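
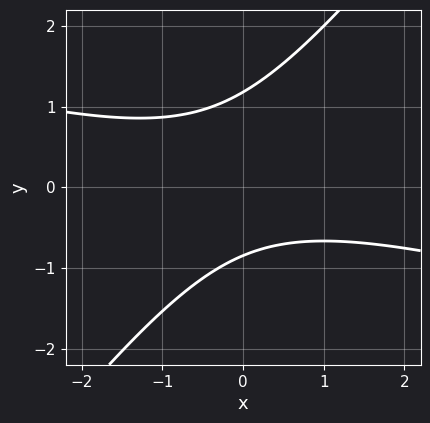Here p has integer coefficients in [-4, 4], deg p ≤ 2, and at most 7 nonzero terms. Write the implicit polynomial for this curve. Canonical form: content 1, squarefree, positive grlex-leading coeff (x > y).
1. Degree: a generic line meets the curve in up to 2 points, so deg p = 2.
2. From the visible intercepts: it misses every integer gridline on the x-axis.
3. The integer polynomial consistent with all of this is the stated p.

x^2 + 3*x*y - 3*y^2 + y + 3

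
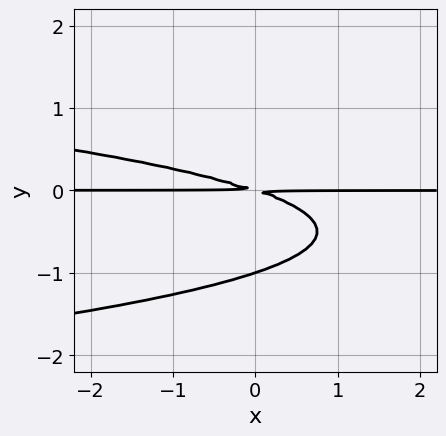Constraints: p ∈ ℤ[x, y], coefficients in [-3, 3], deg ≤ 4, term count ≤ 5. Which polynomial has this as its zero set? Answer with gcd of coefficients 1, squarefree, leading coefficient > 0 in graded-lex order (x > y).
The degree is 3 — no degree-2 curve has this shape.
Checking where it meets the axes: it crosses the y-axis at the gridline y = -1; every point of the x-axis in the box is on the curve.
These observations pin down the coefficients.

3*y^3 + x*y + 3*y^2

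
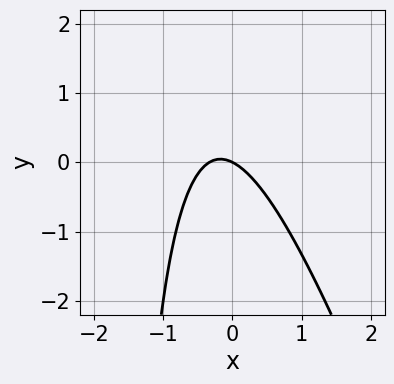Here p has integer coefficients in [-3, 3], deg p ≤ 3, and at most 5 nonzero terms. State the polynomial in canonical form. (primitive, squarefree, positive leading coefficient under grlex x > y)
(a) deg p = 2. The shape is more complex than any degree-1 curve.
(b) From the visible intercepts: it meets the y-axis at y = 0 (among the integer gridlines); one x-axis crossing is at x = 0.
(c) These observations pin down the coefficients.

3*x^2 + x*y + x + 2*y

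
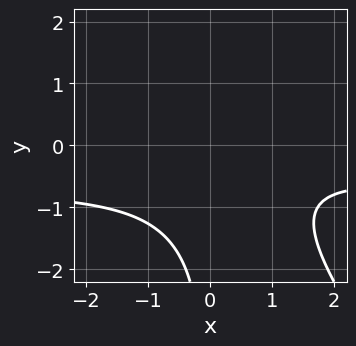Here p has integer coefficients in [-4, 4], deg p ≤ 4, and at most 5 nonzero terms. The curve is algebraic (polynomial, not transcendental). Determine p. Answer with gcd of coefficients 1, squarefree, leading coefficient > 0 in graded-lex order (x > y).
(a) The degree is 3 — no degree-2 curve has this shape.
(b) Against the integer gridlines: no y-intercept at any integer in the box; no x-intercept at any integer in the box.
(c) These observations pin down the coefficients.

3*x^2*y + 2*x*y^2 + 2*x^2 - 2*x + 3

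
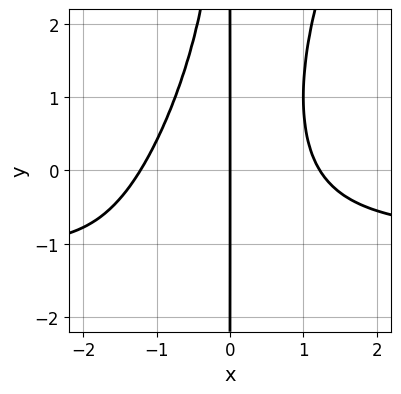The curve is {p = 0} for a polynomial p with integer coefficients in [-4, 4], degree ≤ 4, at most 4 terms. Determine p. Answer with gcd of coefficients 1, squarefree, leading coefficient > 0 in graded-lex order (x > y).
2*x^3*y - x^2*y^2 + 2*x^3 - 3*x

1. The degree is 4 — the shape is more complex than any degree-3 curve.
2. From the visible intercepts: every point of the y-axis in the box is on the curve; it meets the x-axis at x = 0 (among the integer gridlines).
3. Together with the visible shape, these determine p as stated.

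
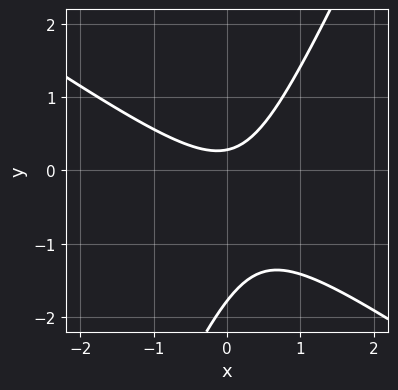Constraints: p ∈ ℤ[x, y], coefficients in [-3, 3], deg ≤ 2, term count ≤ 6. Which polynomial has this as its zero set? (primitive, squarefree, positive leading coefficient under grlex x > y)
deg p = 2. No degree-1 curve has this shape.
Observable constraints: no x-intercept at any integer in the box.
Assembling these constraints gives the stated polynomial.

3*x^2 + 3*x*y - 2*y^2 - 3*y + 1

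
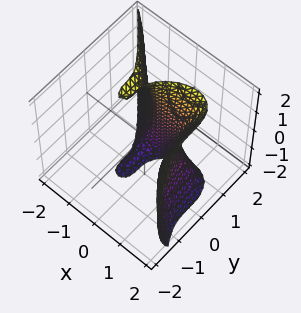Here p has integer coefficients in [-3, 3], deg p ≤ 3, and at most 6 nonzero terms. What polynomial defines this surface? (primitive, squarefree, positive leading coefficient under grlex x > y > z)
3*x^3 - x*z^2 + 3*y^3 - 2*x^2 - 1

First, deg p = 3.
Next, checking where it meets the axes: it misses every integer gridline on the z-axis; one x-axis crossing is at x = 1.
Finally, the integer polynomial consistent with all of this is the stated p.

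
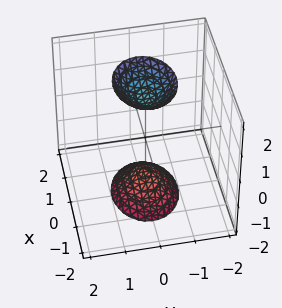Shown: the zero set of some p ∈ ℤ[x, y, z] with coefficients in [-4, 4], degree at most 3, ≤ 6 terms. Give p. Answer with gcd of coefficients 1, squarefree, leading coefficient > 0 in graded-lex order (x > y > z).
2*x^2 + 3*y^2 - z^2 + 2

First, there are 2 components.
Next, degree: two sheets facing apart; a quadric, so deg p = 2.
Then, symmetries: it's symmetric under z → −z, forcing even powers of z; the x ↦ −x reflection is a symmetry, so x appears only in even powers; it's symmetric under y → −y, forcing even powers of y.
Then, from the axis intercepts and sections: the surface avoids every integer x-axis point in the box; no y-intercept at any integer in the box.
Finally, together with the visible shape, these determine p as stated.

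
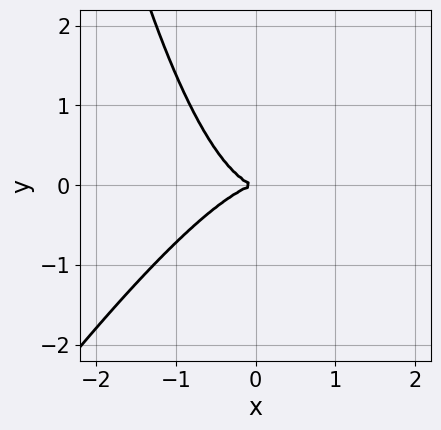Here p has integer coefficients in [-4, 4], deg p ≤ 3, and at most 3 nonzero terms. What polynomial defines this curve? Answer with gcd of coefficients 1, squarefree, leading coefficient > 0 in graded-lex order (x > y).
1. deg p = 3.
2. Checking where it meets the axes: it meets the y-axis at y = 0 (among the integer gridlines); it crosses the x-axis at the gridline x = 0.
3. Fitting integer coefficients to these (and the overall shape) gives p.

3*x^3 - 2*x^2*y + 3*y^2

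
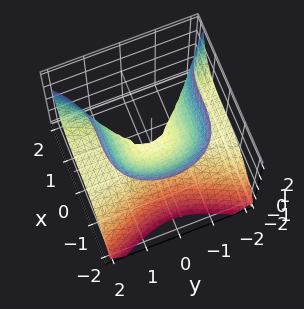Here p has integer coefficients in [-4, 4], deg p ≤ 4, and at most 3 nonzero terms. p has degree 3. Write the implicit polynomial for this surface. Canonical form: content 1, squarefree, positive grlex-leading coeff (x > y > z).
x^3 - y^2*z + z^2

(a) Degree: a generic line meets the surface in up to 3 points, so deg p = 3.
(b) Checking where it meets the axes: the visible y-axis segment lies entirely on the surface; one z-axis crossing is at z = 0; it meets the x-axis at x = 0 (among the integer gridlines).
(c) Solving for integer coefficients yields p as stated.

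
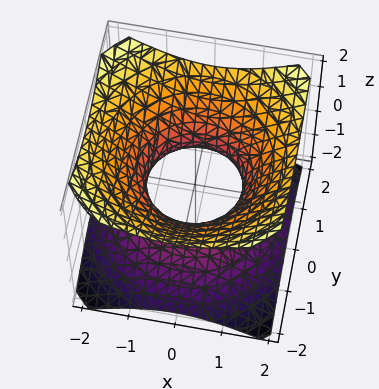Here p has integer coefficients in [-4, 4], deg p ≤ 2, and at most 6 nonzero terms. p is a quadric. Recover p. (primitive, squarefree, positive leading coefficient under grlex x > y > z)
2*x^2 + 2*y^2 - 3*z^2 - 2

First, degree: one connected sheet with a waist; a quadric, so deg p = 2.
Next, symmetry: the z-axis is an axis of rotation, so x and y enter only as x² + y²; mirror symmetry z ↦ −z ⇒ only even powers of z.
Then, from the axis intercepts and sections: among the integer gridlines, it crosses the x-axis at x ∈ {-1, 1}; a circular section at z = 0 has radius exactly 1.
Finally, matching integer coefficients to the picture gives p. Check: (0, 1, 0) on the y-axis lies on the surface, and p(0, 1, 0) = 0. ✓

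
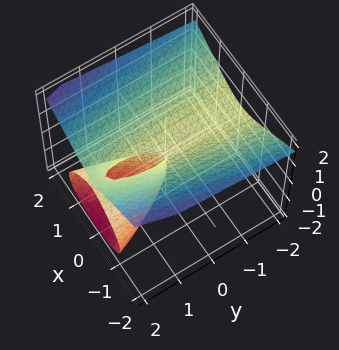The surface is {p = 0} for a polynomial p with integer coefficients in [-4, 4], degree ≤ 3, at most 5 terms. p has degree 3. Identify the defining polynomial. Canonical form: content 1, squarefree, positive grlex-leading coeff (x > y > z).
Degree: a generic line meets the surface in up to 3 points, so deg p = 3.
From the visible intercepts: it crosses the z-axis at the gridline z = 0; it meets the y-axis at y = 0 (among the integer gridlines).
Fitting integer coefficients to these (and the overall shape) gives p.

2*z^3 - 3*x^2 - 2*y*z + y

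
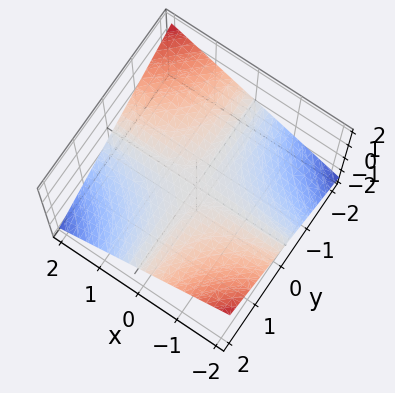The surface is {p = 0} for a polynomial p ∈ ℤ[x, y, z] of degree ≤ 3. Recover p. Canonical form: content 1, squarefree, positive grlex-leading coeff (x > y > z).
x*y + 3*z

First, degree: a hyperbolic paraboloid; a quadric, so deg p = 2.
Then, reading off the gridlines: it crosses the z-axis at the gridline z = 0; the visible y-axis segment lies entirely on the surface; every point of the x-axis in the box is on the surface.
Finally, solving for integer coefficients yields p as stated.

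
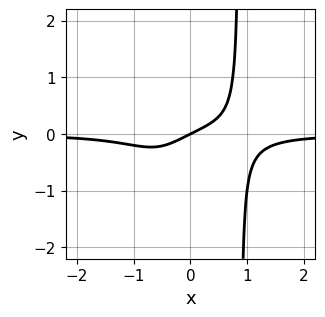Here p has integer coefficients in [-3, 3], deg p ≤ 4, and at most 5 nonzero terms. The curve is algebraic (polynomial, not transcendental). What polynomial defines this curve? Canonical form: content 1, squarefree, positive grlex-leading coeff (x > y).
3*x^3*y + x - 2*y

1. Degree: a generic line meets the curve in up to 4 points, so deg p = 4.
2. From the visible intercepts: one x-axis crossing is at x = 0; one y-axis crossing is at y = 0.
3. These observations pin down the coefficients.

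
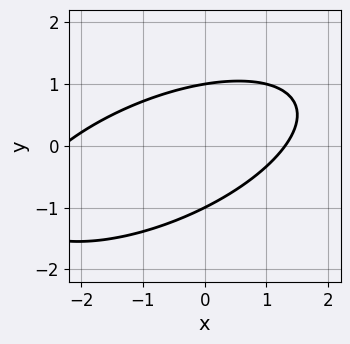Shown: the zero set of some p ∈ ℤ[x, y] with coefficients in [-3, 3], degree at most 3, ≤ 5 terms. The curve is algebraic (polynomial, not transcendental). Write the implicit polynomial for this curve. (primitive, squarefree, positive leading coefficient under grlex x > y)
(a) deg p = 2. No degree-1 curve has this shape.
(b) From the visible intercepts: the y-axis gridline crossings are at y ∈ {-1, 1}.
(c) Assembling these constraints gives the stated polynomial.

x^2 - 2*x*y + 3*y^2 + x - 3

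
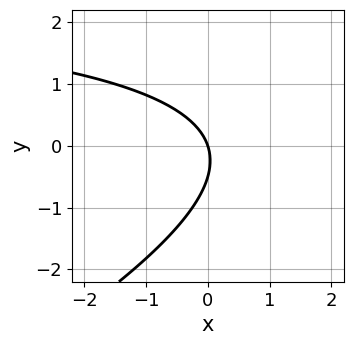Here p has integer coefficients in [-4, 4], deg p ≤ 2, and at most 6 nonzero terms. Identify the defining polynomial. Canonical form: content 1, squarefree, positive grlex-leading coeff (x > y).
x*y - 2*y^2 - 3*x - y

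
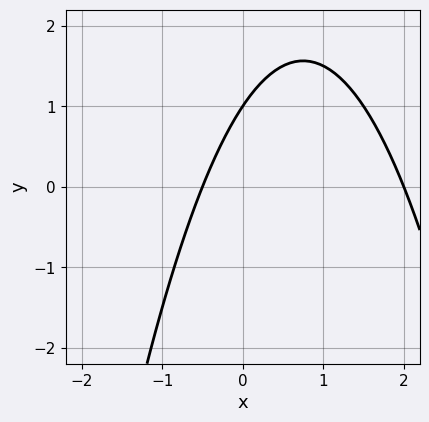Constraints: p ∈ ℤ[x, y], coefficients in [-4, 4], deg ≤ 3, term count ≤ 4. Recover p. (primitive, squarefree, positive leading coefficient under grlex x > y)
2*x^2 - 3*x + 2*y - 2

First, the degree is 2 — a generic line meets the curve in up to 2 points.
Next, from the axis intercepts and sections: one y-axis crossing is at y = 1; one x-axis crossing is at x = 2.
Finally, the integer polynomial consistent with all of this is the stated p.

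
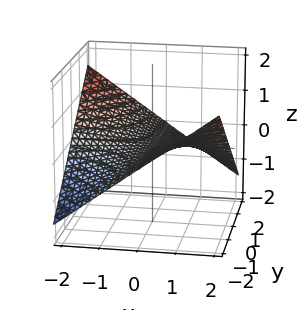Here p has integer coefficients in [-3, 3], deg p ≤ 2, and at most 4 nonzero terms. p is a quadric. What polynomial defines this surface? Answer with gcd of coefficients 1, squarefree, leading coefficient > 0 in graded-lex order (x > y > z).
First, the degree is 2 — a hyperbolic paraboloid; a quadric.
Next, observable constraints: the visible x-axis segment lies entirely on the surface; one z-axis crossing is at z = 0; the visible y-axis segment lies entirely on the surface.
Finally, solving for integer coefficients yields p as stated.

x*y + 3*z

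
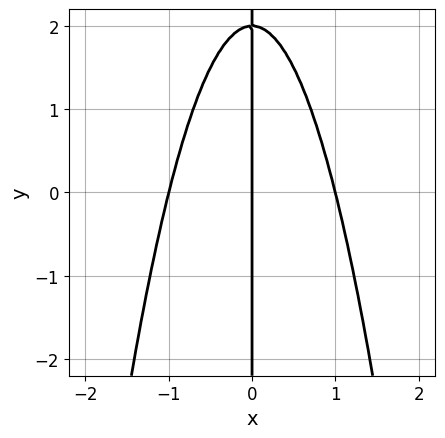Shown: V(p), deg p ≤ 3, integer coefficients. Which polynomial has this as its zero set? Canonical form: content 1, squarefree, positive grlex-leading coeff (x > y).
2*x^3 + x*y - 2*x

First, deg p = 3.
Next, checking where it meets the axes: the visible y-axis segment lies entirely on the curve; among the integer gridlines, it crosses the x-axis at x ∈ {-1, 0, 1}.
Finally, fitting integer coefficients to these (and the overall shape) gives p.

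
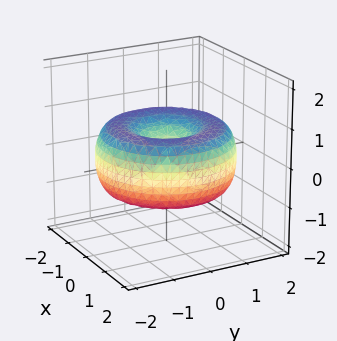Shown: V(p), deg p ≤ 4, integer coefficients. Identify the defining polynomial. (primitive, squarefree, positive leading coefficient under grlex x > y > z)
x^4 + 2*x^2*y^2 + y^4 - 3*x^2 - 3*y^2 + 3*z^2

1. Degree: the shape is more complex than any degree-3 surface, so deg p = 4.
2. Symmetry: every cross-section ⟂ z is a circle, so x, y appear only via x² + y².
3. Checking where it meets the axes: a circular section at z = 0 has radius between 1 and 2; one z-axis crossing is at z = 0; it meets the y-axis at y = 0 (among the integer gridlines).
4. Together with the visible shape, these determine p as stated.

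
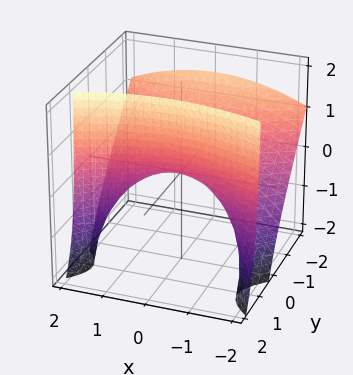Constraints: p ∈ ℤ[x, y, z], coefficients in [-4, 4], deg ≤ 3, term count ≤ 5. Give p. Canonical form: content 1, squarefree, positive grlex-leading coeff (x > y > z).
x^2 - 3*y^2 - 3*y*z + 3*z

First, degree: the shape is more complex than any degree-1 surface, so deg p = 2.
Then, from the visible intercepts: one y-axis crossing is at y = 0; it crosses the x-axis at the gridline x = 0; it crosses the z-axis at the gridline z = 0.
Finally, putting this together gives p.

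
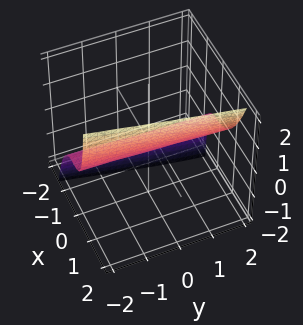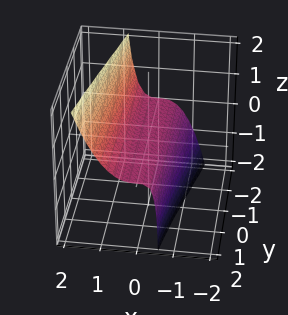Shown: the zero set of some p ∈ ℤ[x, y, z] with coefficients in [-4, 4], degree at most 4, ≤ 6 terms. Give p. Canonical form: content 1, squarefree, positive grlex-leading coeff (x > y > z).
3*x^3 - x*y*z - x*z - 2*z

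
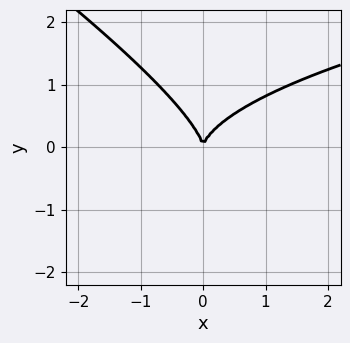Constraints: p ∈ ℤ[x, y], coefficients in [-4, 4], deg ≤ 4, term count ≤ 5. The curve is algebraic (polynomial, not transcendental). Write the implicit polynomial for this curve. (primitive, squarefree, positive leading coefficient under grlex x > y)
2*x*y^2 + 3*y^3 - 3*x^2

1. Degree: a generic line meets the curve in up to 3 points, so deg p = 3.
2. From the visible intercepts: it meets the x-axis at x = 0 (among the integer gridlines); it meets the y-axis at y = 0 (among the integer gridlines).
3. Assembling these constraints gives the stated polynomial.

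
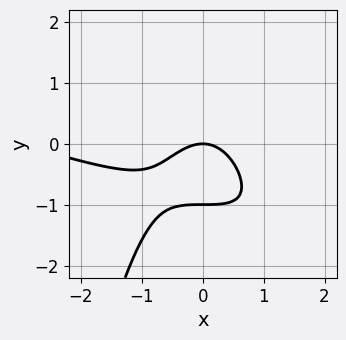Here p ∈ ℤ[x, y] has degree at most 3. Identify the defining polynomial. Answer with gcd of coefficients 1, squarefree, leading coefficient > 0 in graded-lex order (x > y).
First, the degree is 3 — a generic line meets the curve in up to 3 points.
Next, reading off the gridlines: among the integer gridlines, it crosses the y-axis at y ∈ {-1, 0}; it meets the x-axis at x = 0 (among the integer gridlines).
Finally, together with the visible shape, these determine p as stated.

x^3 + 3*x^2*y + 3*x^2 + 3*y^2 + 3*y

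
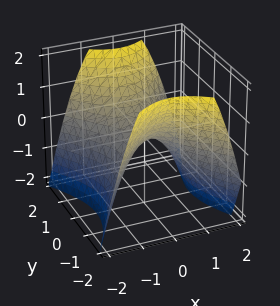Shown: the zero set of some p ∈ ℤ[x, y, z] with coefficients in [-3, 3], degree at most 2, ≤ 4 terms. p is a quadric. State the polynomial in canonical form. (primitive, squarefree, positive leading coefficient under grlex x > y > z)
3*x^2 - 2*y^2 + 3*z

First, the degree is 2 — a saddle surface; a quadric.
Then, symmetries: it's symmetric under x → −x, forcing even powers of x; the y ↦ −y reflection is a symmetry, so y appears only in even powers.
Next, from the visible intercepts: it meets the y-axis at y = 0 (among the integer gridlines); it meets the z-axis at z = 0 (among the integer gridlines).
Finally, matching integer coefficients to the picture gives p.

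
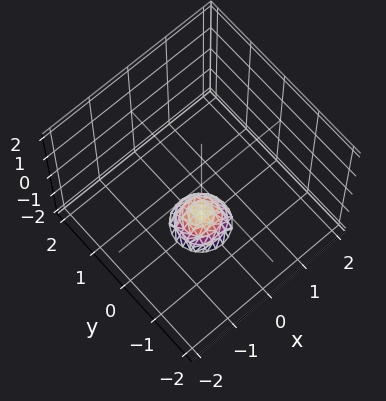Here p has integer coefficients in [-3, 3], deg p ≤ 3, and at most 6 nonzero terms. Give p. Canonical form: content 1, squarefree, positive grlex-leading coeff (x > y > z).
3*x^2 + 3*y^2 + 2*z + 3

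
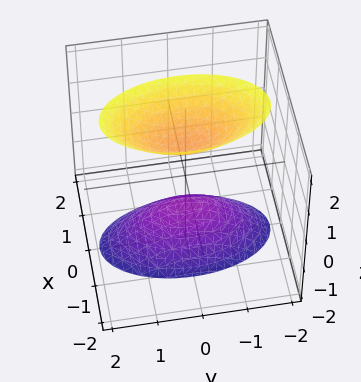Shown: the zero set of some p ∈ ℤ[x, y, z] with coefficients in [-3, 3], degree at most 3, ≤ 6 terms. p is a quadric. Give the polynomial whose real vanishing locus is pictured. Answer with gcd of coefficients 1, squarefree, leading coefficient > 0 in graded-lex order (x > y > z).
3*x^2 + y^2 - z^2 + 1

(a) The picture has 2 separate pieces. Treating them together as one polynomial.
(b) The degree is 2 — two sheets facing apart; a quadric.
(c) Symmetries: the x ↦ −x reflection is a symmetry, so x appears only in even powers; it's symmetric under y → −y, forcing even powers of y; the z ↦ −z reflection is a symmetry, so z appears only in even powers.
(d) Checking where it meets the axes: among the integer gridlines, it crosses the z-axis at z ∈ {-1, 1}; the surface avoids every integer y-axis point in the box; the surface avoids every integer x-axis point in the box.
(e) Putting this together gives p.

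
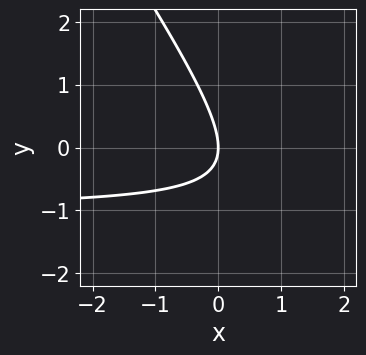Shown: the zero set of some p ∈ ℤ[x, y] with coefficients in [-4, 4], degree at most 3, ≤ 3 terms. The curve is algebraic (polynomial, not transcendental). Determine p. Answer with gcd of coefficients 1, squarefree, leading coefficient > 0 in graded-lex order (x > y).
3*x*y + 2*y^2 + 3*x

1. Degree: the shape is more complex than any degree-1 curve, so deg p = 2.
2. Against the integer gridlines: it crosses the x-axis at the gridline x = 0; one y-axis crossing is at y = 0.
3. Together with the visible shape, these determine p as stated.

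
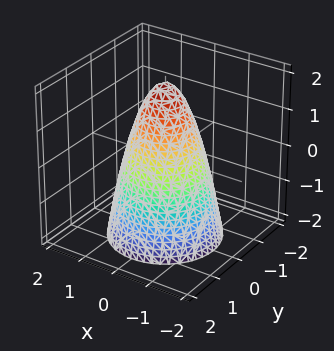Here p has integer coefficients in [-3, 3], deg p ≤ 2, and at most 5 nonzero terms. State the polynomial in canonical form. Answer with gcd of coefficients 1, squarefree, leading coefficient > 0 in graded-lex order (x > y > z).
(a) deg p = 2. A generic line meets the surface in up to 2 points.
(b) Symmetries: rotational symmetry about the z-axis ⇒ p depends on x, y only through x² + y².
(c) Observable constraints: one z-axis crossing is at z = 2; the y-axis gridline crossings are at y ∈ {-1, 1}; a circular section at z = 1 has radius between 0 and 1; among the integer gridlines, it crosses the x-axis at x ∈ {-1, 1}.
(d) The integer polynomial consistent with all of this is the stated p.

2*x^2 + 2*y^2 + z - 2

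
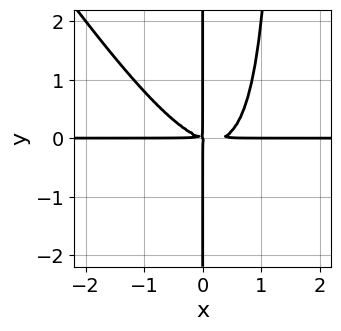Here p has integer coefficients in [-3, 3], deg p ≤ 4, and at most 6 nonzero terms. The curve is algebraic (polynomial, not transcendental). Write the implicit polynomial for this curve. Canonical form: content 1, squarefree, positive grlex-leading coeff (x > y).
(a) Degree: a generic line meets the curve in up to 4 points, so deg p = 4.
(b) Observable constraints: every point of the x-axis in the box is on the curve; every point of the y-axis in the box is on the curve.
(c) Putting this together gives p.

3*x^3*y + 2*x^2*y^2 - x^2*y - 3*x*y^2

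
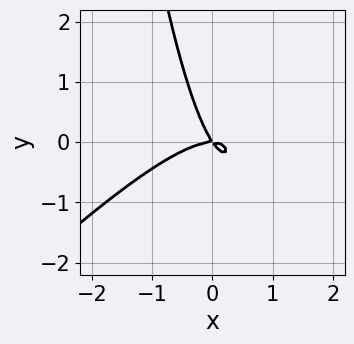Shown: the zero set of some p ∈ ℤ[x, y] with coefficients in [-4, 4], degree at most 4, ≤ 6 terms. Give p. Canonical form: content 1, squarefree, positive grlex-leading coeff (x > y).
3*x^3 - 3*x^2*y + 3*x*y + 2*y^2

(a) Degree: no degree-2 curve has this shape, so deg p = 3.
(b) Observable constraints: one x-axis crossing is at x = 0; one y-axis crossing is at y = 0.
(c) Together with the visible shape, these determine p as stated.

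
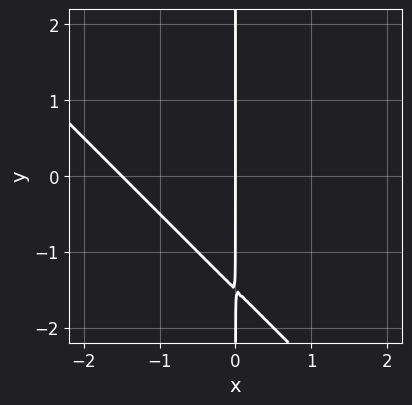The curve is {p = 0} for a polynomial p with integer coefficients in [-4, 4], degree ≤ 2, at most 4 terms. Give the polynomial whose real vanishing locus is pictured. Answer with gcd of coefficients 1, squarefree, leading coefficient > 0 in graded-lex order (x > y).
2*x^2 + 2*x*y + 3*x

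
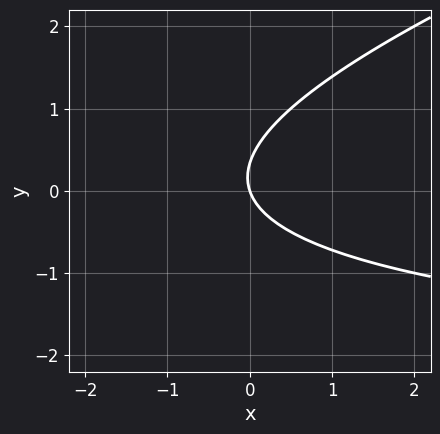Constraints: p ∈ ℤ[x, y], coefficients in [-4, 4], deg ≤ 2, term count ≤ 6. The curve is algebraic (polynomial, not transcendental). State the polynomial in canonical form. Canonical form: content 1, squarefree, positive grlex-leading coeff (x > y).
x*y - 3*y^2 + 3*x + y

Degree: a generic line meets the curve in up to 2 points, so deg p = 2.
Against the integer gridlines: one x-axis crossing is at x = 0; it crosses the y-axis at the gridline y = 0.
These observations pin down the coefficients.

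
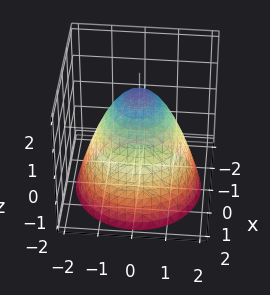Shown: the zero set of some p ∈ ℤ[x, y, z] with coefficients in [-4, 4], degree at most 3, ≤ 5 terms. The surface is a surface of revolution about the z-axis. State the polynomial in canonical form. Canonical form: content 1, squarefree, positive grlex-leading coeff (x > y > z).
(a) Degree: the shape is more complex than any degree-1 surface, so deg p = 2.
(b) By symmetry, every cross-section ⟂ z is a circle, so x, y appear only via x² + y².
(c) Reading off the gridlines: a circular section at z = 0 has radius between 1 and 2.
(d) Together with the visible shape, these determine p as stated.

2*x^2 + 2*y^2 + 2*z - 3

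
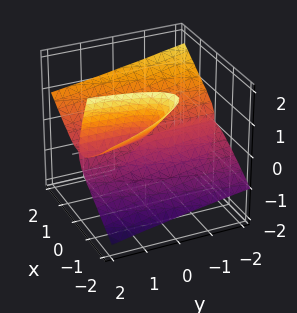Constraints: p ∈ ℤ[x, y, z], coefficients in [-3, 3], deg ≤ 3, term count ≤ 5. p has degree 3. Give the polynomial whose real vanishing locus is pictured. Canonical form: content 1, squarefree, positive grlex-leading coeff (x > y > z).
1. There are 2 components.
2. The degree is 3 — no degree-2 surface has this shape.
3. Observable constraints: every point of the y-axis in the box is on the surface; one z-axis crossing is at z = 0.
4. Fitting integer coefficients to these (and the overall shape) gives p.

x^3 - x*y*z - 2*x*z^2 - z^3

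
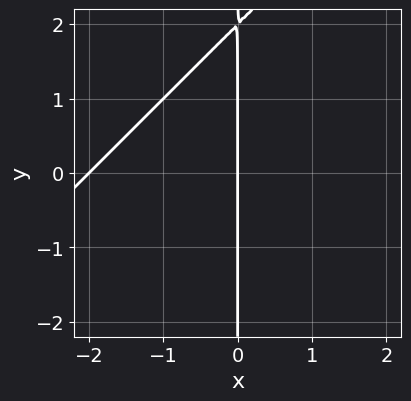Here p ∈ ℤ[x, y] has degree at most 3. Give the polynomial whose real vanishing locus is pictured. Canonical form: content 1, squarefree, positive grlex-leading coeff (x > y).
x^2 - x*y + 2*x

First, deg p = 2.
Next, from the axis intercepts and sections: every point of the y-axis in the box is on the curve; the x-axis gridline crossings are at x ∈ {-2, 0}.
Finally, together with the visible shape, these determine p as stated.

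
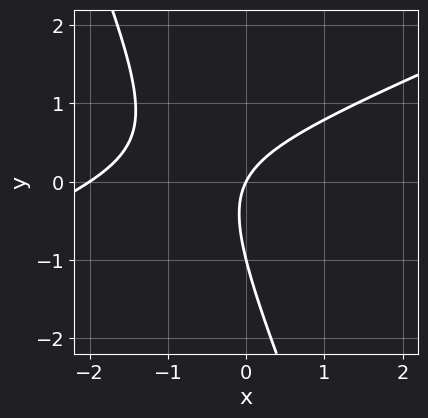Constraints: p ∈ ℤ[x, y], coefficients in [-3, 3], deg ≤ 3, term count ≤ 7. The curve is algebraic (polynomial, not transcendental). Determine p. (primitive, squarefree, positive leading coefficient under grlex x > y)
1. The degree is 2 — no degree-1 curve has this shape.
2. Checking where it meets the axes: the x-axis gridline crossings are at x ∈ {-2, 0}; among the integer gridlines, it crosses the y-axis at y ∈ {-1, 0}.
3. Fitting integer coefficients to these (and the overall shape) gives p.

x^2 - 2*x*y - y^2 + 2*x - y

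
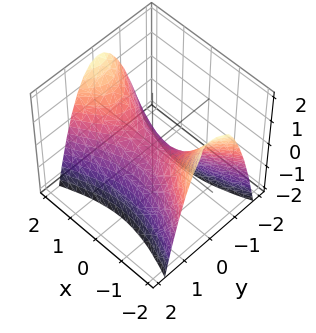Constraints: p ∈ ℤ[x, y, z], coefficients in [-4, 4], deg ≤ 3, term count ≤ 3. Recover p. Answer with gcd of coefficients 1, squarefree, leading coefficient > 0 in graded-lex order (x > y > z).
1. The degree is 2 — a hyperbolic paraboloid; a quadric.
2. Symmetries: the x ↦ −x reflection is a symmetry, so x appears only in even powers; the y ↦ −y reflection is a symmetry, so y appears only in even powers.
3. Checking where it meets the axes: it meets the x-axis at x = 0 (among the integer gridlines); it crosses the y-axis at the gridline y = 0; it crosses the z-axis at the gridline z = 0.
4. The integer polynomial consistent with all of this is the stated p.

x^2 - 3*y^2 - 2*z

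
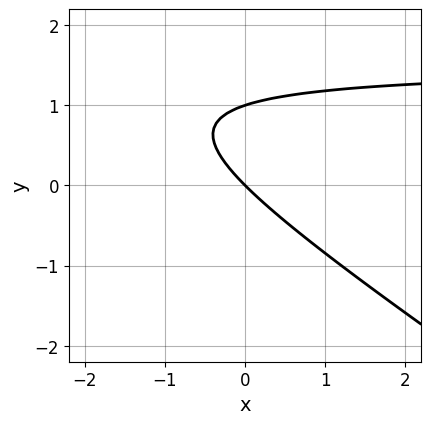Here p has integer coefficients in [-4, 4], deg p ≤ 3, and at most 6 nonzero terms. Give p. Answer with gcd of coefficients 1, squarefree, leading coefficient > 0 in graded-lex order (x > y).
2*x*y + 3*y^2 - 3*x - 3*y

deg p = 2. No degree-1 curve has this shape.
From the visible intercepts: one x-axis crossing is at x = 0; the y-axis gridline crossings are at y ∈ {0, 1}.
Together with the visible shape, these determine p as stated.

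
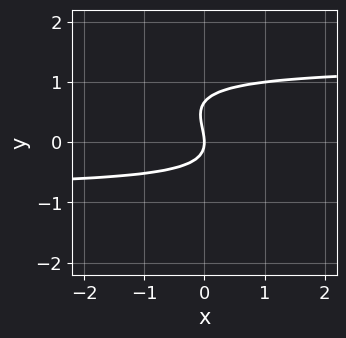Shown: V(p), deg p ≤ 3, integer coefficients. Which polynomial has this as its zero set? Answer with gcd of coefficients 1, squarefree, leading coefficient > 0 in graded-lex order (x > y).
2*x*y^2 + 3*y^3 - x*y - 2*y^2 - 2*x

1. Degree: a generic line meets the curve in up to 3 points, so deg p = 3.
2. Checking where it meets the axes: one y-axis crossing is at y = 0; it crosses the x-axis at the gridline x = 0.
3. Assembling these constraints gives the stated polynomial.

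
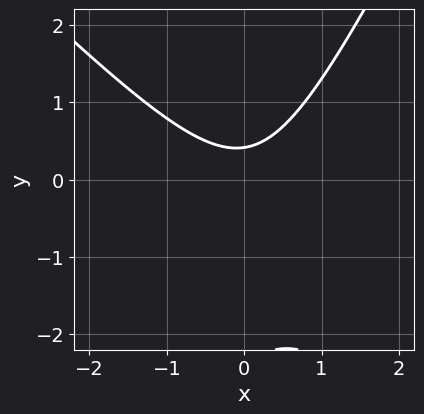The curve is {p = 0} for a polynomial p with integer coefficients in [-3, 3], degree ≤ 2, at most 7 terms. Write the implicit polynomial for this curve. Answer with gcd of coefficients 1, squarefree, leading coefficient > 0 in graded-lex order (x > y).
2*x^2 + x*y - y^2 - 2*y + 1

1. The degree is 2 — a generic line meets the curve in up to 2 points.
2. Against the integer gridlines: the curve avoids every integer x-axis point in the box.
3. Matching integer coefficients to the picture gives p.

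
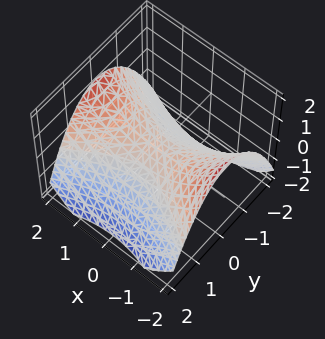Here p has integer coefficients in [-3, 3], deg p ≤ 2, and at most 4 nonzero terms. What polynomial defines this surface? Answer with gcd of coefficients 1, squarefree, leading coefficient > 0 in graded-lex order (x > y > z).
1. The degree is 2 — a hyperbolic paraboloid; a quadric.
2. Symmetries: the y ↦ −y reflection is a symmetry, so y appears only in even powers; it's symmetric under x → −x, forcing even powers of x.
3. From the visible intercepts: one x-axis crossing is at x = 0; it meets the z-axis at z = 0 (among the integer gridlines).
4. Assembling these constraints gives the stated polynomial.

x^2 - 2*y^2 - 3*z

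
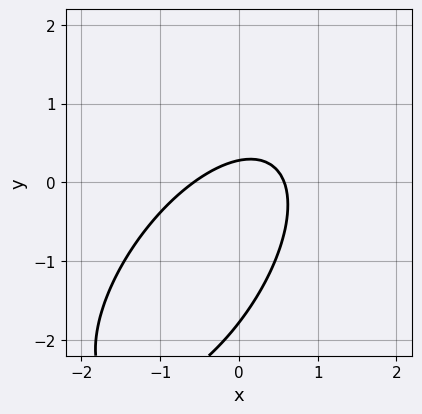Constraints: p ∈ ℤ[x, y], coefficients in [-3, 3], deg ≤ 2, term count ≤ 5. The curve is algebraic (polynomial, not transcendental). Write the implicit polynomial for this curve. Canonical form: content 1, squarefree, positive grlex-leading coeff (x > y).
3*x^2 - 3*x*y + 2*y^2 + 3*y - 1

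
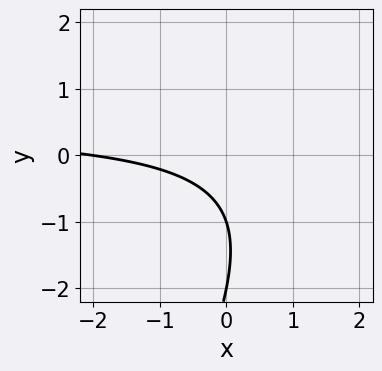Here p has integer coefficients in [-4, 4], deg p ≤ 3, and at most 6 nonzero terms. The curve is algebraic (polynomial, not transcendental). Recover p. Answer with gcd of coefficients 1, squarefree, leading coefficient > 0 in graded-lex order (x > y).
(a) The degree is 2 — a generic line meets the curve in up to 2 points.
(b) Against the integer gridlines: among the integer gridlines, it crosses the y-axis at y ∈ {-2, -1}; one x-axis crossing is at x = -2.
(c) Assembling these constraints gives the stated polynomial.

2*x*y - y^2 - x - 3*y - 2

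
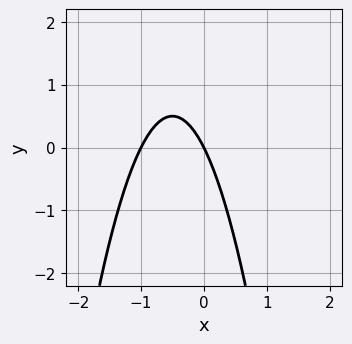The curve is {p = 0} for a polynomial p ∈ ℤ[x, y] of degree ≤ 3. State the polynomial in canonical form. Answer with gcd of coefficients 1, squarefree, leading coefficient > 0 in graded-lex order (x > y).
2*x^2 + 2*x + y

1. The degree is 2 — no degree-1 curve has this shape.
2. From the visible intercepts: one y-axis crossing is at y = 0; the x-axis gridline crossings are at x ∈ {-1, 0}.
3. Solving for integer coefficients yields p as stated.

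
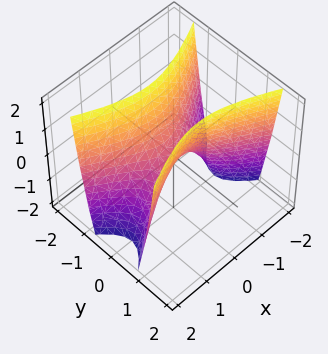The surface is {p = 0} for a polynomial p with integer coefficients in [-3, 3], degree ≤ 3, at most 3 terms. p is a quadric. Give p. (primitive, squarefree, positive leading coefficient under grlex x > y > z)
First, degree: a hyperbolic paraboloid; a quadric, so deg p = 2.
Then, symmetries: mirror symmetry x ↦ −x ⇒ only even powers of x; the y ↦ −y reflection is a symmetry, so y appears only in even powers.
Next, reading off the gridlines: one x-axis crossing is at x = 0; it meets the y-axis at y = 0 (among the integer gridlines).
Finally, assembling these constraints gives the stated polynomial.

x^2 - 3*y^2 + z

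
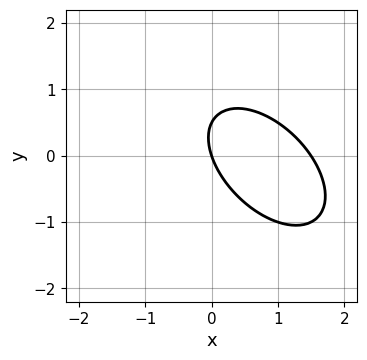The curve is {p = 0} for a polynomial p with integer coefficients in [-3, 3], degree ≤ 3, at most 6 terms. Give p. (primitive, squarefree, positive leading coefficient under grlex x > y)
2*x^2 + 2*x*y + 2*y^2 - 3*x - y

1. Degree: a generic line meets the curve in up to 2 points, so deg p = 2.
2. From the axis intercepts and sections: it crosses the y-axis at the gridline y = 0; one x-axis crossing is at x = 0.
3. These observations pin down the coefficients.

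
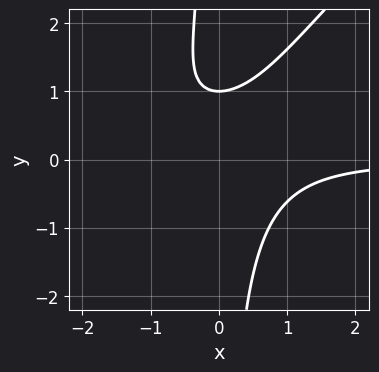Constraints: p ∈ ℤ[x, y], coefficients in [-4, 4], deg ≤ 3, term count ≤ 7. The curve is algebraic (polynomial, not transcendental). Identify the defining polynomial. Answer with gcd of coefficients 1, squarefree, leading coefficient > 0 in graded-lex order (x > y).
x^2*y - x*y^2 + x*y - y + 1

Degree: the shape is more complex than any degree-2 curve, so deg p = 3.
From the axis intercepts and sections: it misses every integer gridline on the x-axis; it crosses the y-axis at the gridline y = 1.
The integer polynomial consistent with all of this is the stated p.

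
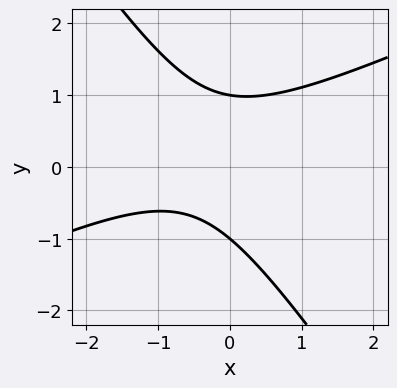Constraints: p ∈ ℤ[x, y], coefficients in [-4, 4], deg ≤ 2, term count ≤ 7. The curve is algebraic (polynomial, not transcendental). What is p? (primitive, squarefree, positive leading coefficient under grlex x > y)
(a) The degree is 2 — the shape is more complex than any degree-1 curve.
(b) Checking where it meets the axes: no x-intercept at any integer in the box; the y-axis gridline crossings are at y ∈ {-1, 1}.
(c) These observations pin down the coefficients.

2*x^2 - 3*x*y - 3*y^2 + 2*x + 3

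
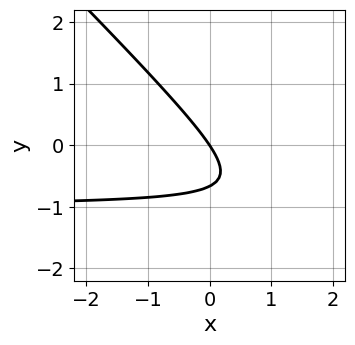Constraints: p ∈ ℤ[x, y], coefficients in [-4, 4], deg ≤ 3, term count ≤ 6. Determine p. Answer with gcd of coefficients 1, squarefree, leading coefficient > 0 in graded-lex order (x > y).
3*x*y + 3*y^2 + 3*x + 2*y

deg p = 2.
Reading off the gridlines: it crosses the y-axis at the gridline y = 0; one x-axis crossing is at x = 0.
Together with the visible shape, these determine p as stated.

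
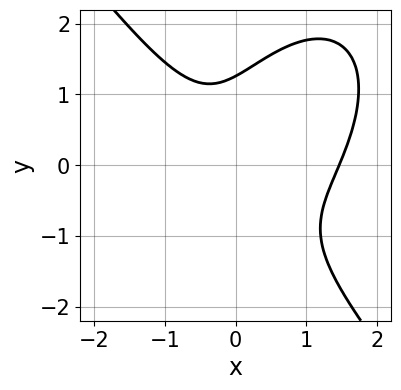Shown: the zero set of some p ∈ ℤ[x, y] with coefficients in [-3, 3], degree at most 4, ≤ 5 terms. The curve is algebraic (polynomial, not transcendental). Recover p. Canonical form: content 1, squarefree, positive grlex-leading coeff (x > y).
2*x^3 + y^3 - 2*x^2 - 2*x*y - 2

Degree: a generic line meets the curve in up to 3 points, so deg p = 3.
Solving for integer coefficients yields p as stated.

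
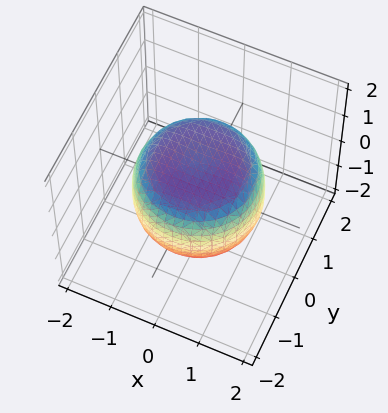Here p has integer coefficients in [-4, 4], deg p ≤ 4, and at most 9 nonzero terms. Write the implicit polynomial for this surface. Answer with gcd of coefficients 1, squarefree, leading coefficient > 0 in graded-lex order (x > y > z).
2*x^4 + 4*x^2*y^2 + 2*y^4 - 2*x^2 - 2*y^2 + 3*z^2 - 3

(a) Degree: a generic line meets the surface in up to 4 points, so deg p = 4.
(b) By symmetry, the z-axis is an axis of rotation, so x and y enter only as x² + y².
(c) From the axis intercepts and sections: a circular section at z = 1 has radius exactly 1; among the integer gridlines, it crosses the z-axis at z ∈ {-1, 1}.
(d) These observations pin down the coefficients.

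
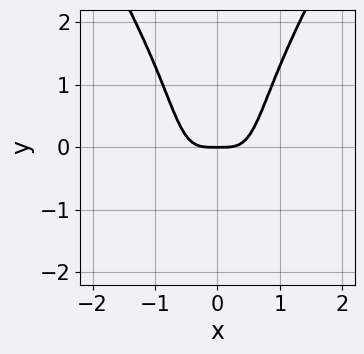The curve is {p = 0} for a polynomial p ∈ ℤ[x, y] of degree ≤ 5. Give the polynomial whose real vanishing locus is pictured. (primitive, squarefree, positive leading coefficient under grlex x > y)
1. deg p = 4. No degree-3 curve has this shape.
2. Symmetries: it's symmetric under x → −x, forcing even powers of x.
3. Reading off the gridlines: it crosses the x-axis at the gridline x = 0; it meets the y-axis at y = 0 (among the integer gridlines).
4. The integer polynomial consistent with all of this is the stated p.

3*x^4 - x^2*y^2 - y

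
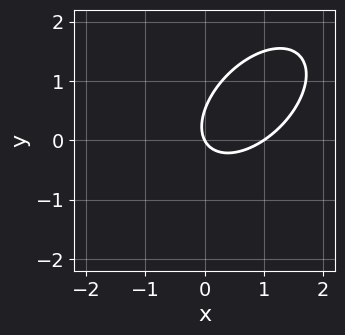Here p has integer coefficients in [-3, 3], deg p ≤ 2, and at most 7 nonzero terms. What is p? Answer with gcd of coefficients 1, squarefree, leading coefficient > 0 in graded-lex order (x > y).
2*x^2 - 2*x*y + 2*y^2 - 2*x - y

First, deg p = 2. No degree-1 curve has this shape.
Then, reading off the gridlines: the x-axis gridline crossings are at x ∈ {0, 1}; it crosses the y-axis at the gridline y = 0.
Finally, fitting integer coefficients to these (and the overall shape) gives p.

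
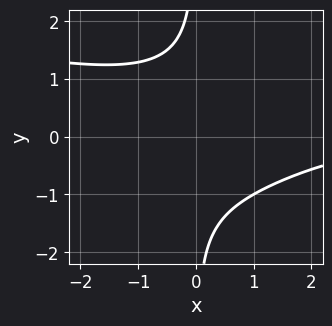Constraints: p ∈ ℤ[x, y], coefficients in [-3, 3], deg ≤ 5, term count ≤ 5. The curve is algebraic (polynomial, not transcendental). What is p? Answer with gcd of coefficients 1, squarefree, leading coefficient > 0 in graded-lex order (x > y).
First, deg p = 4. The shape is more complex than any degree-3 curve.
Next, from the axis intercepts and sections: it misses every integer gridline on the x-axis; the curve avoids every integer y-axis point in the box.
Finally, solving for integer coefficients yields p as stated.

2*x*y^3 + x^2*y + 3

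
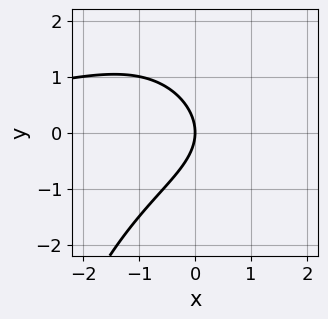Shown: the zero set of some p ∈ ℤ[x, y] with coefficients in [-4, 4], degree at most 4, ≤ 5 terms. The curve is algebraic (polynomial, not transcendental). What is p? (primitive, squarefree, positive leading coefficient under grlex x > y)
The degree is 3 — the shape is more complex than any degree-2 curve.
Reading off the gridlines: one y-axis crossing is at y = 0; it crosses the x-axis at the gridline x = 0.
Putting this together gives p.

x^2*y + 2*y^2 + 3*x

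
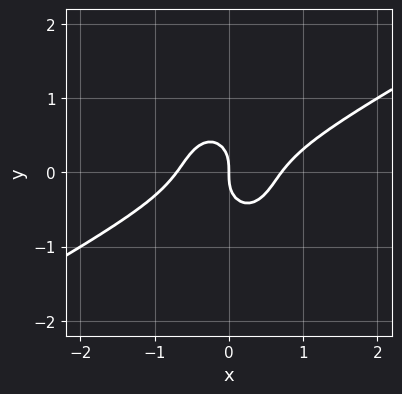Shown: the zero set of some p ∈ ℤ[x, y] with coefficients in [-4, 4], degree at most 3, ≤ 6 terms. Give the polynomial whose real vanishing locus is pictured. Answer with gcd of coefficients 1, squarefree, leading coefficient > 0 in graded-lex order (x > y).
(a) The degree is 3 — no degree-2 curve has this shape.
(b) From the visible intercepts: it crosses the x-axis at the gridline x = 0; it meets the y-axis at y = 0 (among the integer gridlines).
(c) The integer polynomial consistent with all of this is the stated p.

2*x^3 - 3*x^2*y - 2*y^3 - x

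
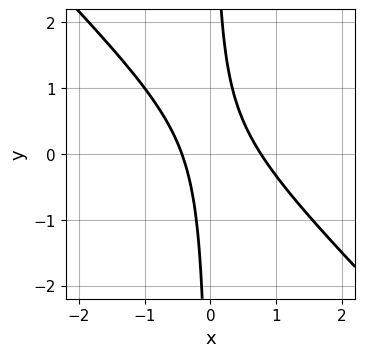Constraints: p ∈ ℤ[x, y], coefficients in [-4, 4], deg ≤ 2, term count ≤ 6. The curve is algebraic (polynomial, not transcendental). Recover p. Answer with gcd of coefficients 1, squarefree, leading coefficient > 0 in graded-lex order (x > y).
The degree is 2 — the shape is more complex than any degree-1 curve.
Checking where it meets the axes: the curve avoids every integer y-axis point in the box.
Assembling these constraints gives the stated polynomial.

3*x^2 + 3*x*y - x - 1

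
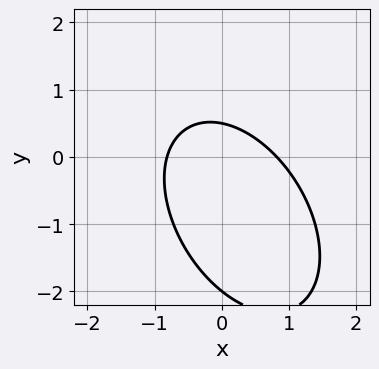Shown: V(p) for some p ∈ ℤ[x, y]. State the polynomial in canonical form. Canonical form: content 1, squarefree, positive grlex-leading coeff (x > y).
Degree: the shape is more complex than any degree-1 curve, so deg p = 2.
Checking where it meets the axes: it meets the y-axis at y = -2 (among the integer gridlines).
Assembling these constraints gives the stated polynomial.

3*x^2 + 2*x*y + 2*y^2 + 3*y - 2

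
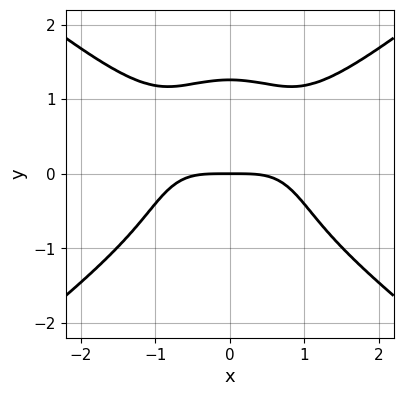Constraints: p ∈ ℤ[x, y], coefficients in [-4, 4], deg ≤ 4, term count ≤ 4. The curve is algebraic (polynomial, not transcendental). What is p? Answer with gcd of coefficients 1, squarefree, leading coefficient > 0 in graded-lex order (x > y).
deg p = 4. The shape is more complex than any degree-3 curve.
Symmetries: mirror symmetry x ↦ −x ⇒ only even powers of x.
From the visible intercepts: it meets the y-axis at y = 0 (among the integer gridlines); one x-axis crossing is at x = 0.
Matching integer coefficients to the picture gives p.

x^4 - x^2*y^2 - y^4 + 2*y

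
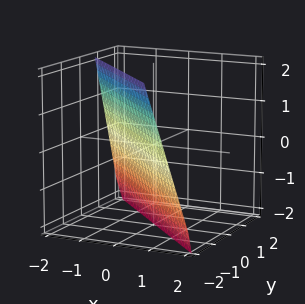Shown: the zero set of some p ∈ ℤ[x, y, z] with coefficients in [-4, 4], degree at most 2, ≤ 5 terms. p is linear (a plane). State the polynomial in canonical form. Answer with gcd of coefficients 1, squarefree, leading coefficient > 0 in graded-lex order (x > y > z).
3*x + 3*y + z + 2

1. Degree: the surface is flat (a plane), so deg p = 1.
2. Reading off the gridlines: one z-axis crossing is at z = -2.
3. The integer polynomial consistent with all of this is the stated p.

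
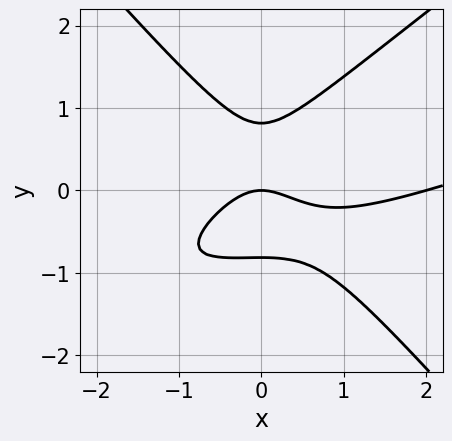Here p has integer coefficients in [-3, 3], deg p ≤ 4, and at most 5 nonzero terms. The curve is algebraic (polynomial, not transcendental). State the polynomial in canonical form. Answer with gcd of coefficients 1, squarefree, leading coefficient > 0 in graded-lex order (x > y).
(a) deg p = 3. A generic line meets the curve in up to 3 points.
(b) From the axis intercepts and sections: it meets the y-axis at y = 0 (among the integer gridlines); the x-axis gridline crossings are at x ∈ {0, 2}.
(c) Fitting integer coefficients to these (and the overall shape) gives p.

x^3 - 3*x^2*y + 3*y^3 - 2*x^2 - 2*y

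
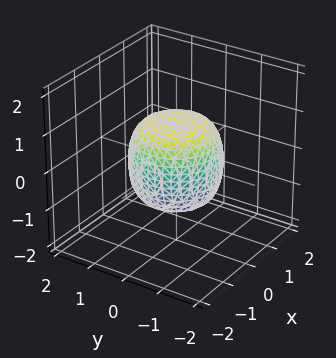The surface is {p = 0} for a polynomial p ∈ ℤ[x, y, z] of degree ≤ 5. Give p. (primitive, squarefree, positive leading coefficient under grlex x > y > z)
2*x^4 + 4*x^2*y^2 + 2*y^4 - x^2 - y^2 + 2*z^2 - 2

1. deg p = 4.
2. Symmetry: the z-axis is an axis of rotation, so x and y enter only as x² + y².
3. Observable constraints: among the integer gridlines, it crosses the z-axis at z ∈ {-1, 1}; a circular section at z = 0 has radius between 1 and 2.
4. These observations pin down the coefficients.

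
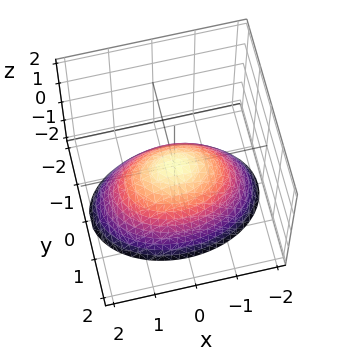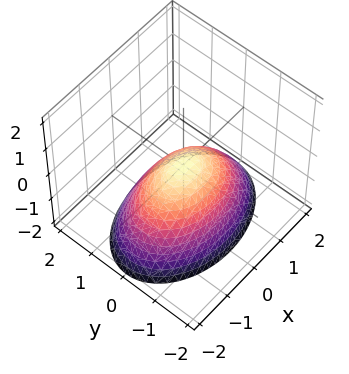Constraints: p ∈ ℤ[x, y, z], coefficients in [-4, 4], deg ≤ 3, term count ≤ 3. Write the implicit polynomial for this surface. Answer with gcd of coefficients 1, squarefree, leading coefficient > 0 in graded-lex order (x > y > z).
x^2 + 2*y^2 + 2*z

1. deg p = 2. A single bowl opening along one axis; a quadric.
2. Symmetries: the y ↦ −y reflection is a symmetry, so y appears only in even powers; it's symmetric under x → −x, forcing even powers of x.
3. Observable constraints: it crosses the x-axis at the gridline x = 0; it crosses the y-axis at the gridline y = 0; one z-axis crossing is at z = 0.
4. Solving for integer coefficients yields p as stated.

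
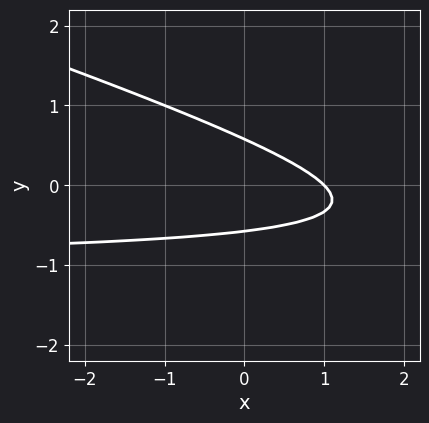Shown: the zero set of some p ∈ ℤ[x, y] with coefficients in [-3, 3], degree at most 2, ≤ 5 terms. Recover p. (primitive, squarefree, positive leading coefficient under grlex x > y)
x*y + 3*y^2 + x - 1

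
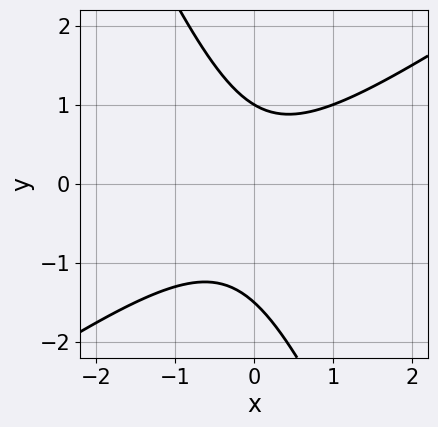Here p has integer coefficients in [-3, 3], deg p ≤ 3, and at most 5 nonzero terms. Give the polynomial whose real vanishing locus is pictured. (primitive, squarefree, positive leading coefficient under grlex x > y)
3*x^2 - 3*x*y - 2*y^2 - y + 3

deg p = 2.
Observable constraints: no x-intercept at any integer in the box; it crosses the y-axis at the gridline y = 1.
These observations pin down the coefficients.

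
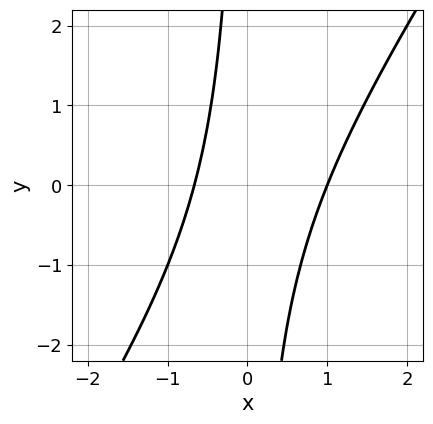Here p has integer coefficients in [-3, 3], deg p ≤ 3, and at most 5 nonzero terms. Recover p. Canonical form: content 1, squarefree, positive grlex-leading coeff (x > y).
First, degree: the shape is more complex than any degree-1 curve, so deg p = 2.
Next, from the axis intercepts and sections: it crosses the x-axis at the gridline x = 1; the curve avoids every integer y-axis point in the box.
Finally, these observations pin down the coefficients.

3*x^2 - 2*x*y - x - 2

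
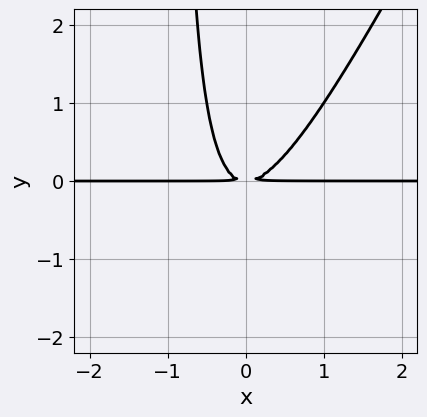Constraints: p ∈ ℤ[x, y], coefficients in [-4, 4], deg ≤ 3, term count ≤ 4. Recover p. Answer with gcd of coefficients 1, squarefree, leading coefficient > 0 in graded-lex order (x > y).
2*x^2*y - x*y^2 - y^2

(a) Degree: no degree-2 curve has this shape, so deg p = 3.
(b) From the visible intercepts: every point of the x-axis in the box is on the curve.
(c) Fitting integer coefficients to these (and the overall shape) gives p.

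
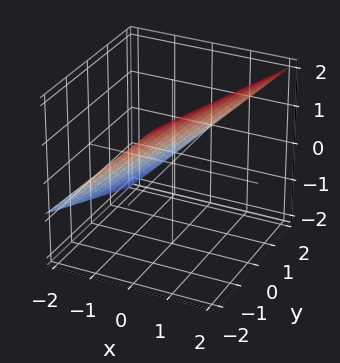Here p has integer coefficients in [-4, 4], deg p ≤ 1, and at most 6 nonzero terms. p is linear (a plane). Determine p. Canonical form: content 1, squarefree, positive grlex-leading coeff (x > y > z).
1. The degree is 1 — the surface is flat (a plane).
2. From the visible intercepts: it meets the y-axis at y = 2 (among the integer gridlines).
3. The integer polynomial consistent with all of this is the stated p.

3*x - y - 3*z + 2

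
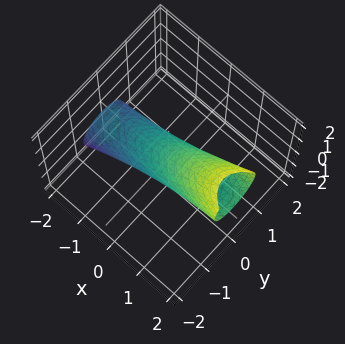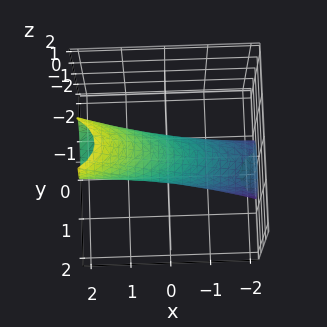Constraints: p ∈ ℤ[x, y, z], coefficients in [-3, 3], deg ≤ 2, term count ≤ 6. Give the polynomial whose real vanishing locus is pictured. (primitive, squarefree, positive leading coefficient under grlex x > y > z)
x^2 - 3*x*z + 3*y^2 + 2*z^2 - 1

The degree is 2 — a generic line meets the surface in up to 2 points.
From the axis intercepts and sections: the x-axis gridline crossings are at x ∈ {-1, 1}.
Assembling these constraints gives the stated polynomial.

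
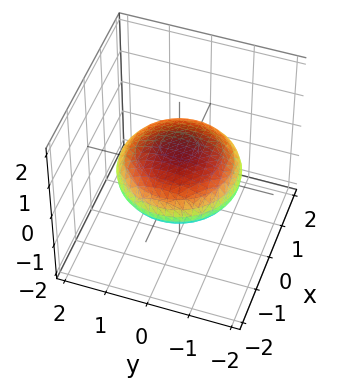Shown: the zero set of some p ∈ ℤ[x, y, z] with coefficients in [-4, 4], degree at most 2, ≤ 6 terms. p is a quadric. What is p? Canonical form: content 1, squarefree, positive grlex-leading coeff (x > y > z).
x^2 + y^2 + 3*z^2 - 2

Degree: bounded and convex; a quadric, so deg p = 2.
Symmetries: it's symmetric under z → −z, forcing even powers of z; the surface is invariant under rotation about z: p = q(x² + y², z).
Reading off the gridlines: a circular section at z = 0 has radius between 1 and 2.
Assembling these constraints gives the stated polynomial.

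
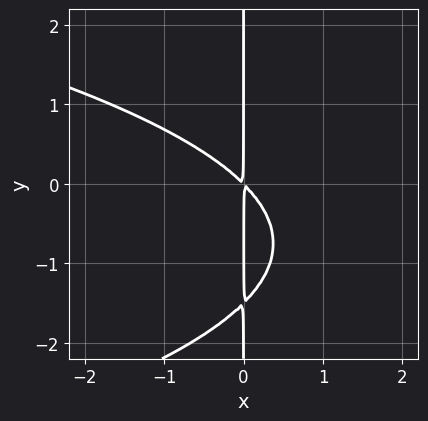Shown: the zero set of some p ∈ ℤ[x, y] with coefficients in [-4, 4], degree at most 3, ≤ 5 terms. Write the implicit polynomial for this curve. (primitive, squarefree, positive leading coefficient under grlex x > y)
2*x*y^2 + 3*x^2 + 3*x*y

1. Degree: the shape is more complex than any degree-2 curve, so deg p = 3.
2. From the axis intercepts and sections: every point of the y-axis in the box is on the curve.
3. Matching integer coefficients to the picture gives p.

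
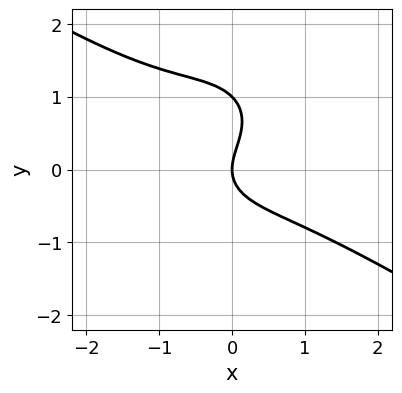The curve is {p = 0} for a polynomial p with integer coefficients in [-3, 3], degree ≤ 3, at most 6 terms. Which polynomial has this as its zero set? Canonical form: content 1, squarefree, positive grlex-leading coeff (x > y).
2*x^3 + 2*x^2*y + 3*y^3 - 3*y^2 + 3*x

deg p = 3.
From the visible intercepts: it meets the x-axis at x = 0 (among the integer gridlines); the y-axis gridline crossings are at y ∈ {0, 1}.
The integer polynomial consistent with all of this is the stated p.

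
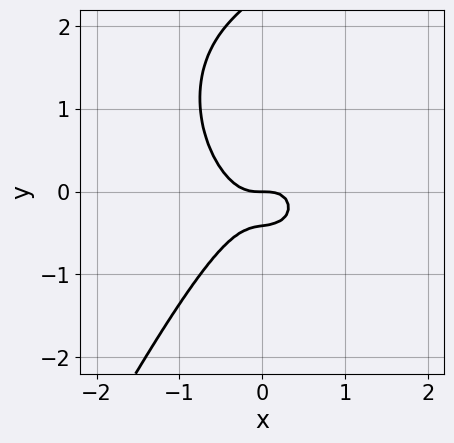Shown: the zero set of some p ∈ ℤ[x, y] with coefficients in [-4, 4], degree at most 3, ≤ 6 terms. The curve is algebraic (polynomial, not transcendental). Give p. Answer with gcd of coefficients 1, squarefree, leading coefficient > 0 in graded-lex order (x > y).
3*x^3 + x*y^2 - y^3 + 2*y^2 + y

deg p = 3. A generic line meets the curve in up to 3 points.
Against the integer gridlines: it meets the y-axis at y = 0 (among the integer gridlines); it meets the x-axis at x = 0 (among the integer gridlines).
Matching integer coefficients to the picture gives p.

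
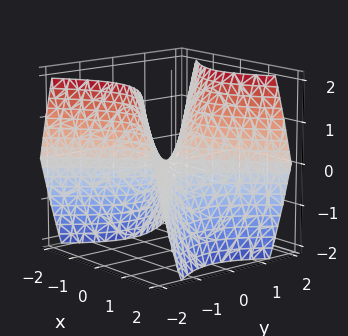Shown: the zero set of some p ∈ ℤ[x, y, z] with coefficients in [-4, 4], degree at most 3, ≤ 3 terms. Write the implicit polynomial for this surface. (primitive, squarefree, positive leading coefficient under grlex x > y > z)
First, the degree is 2 — a hyperbolic paraboloid; a quadric.
Next, symmetries: it's symmetric under x → −x, forcing even powers of x; the y ↦ −y reflection is a symmetry, so y appears only in even powers.
Then, observable constraints: it meets the z-axis at z = 0 (among the integer gridlines); one x-axis crossing is at x = 0.
Finally, together with the visible shape, these determine p as stated.

x^2 - y^2 + z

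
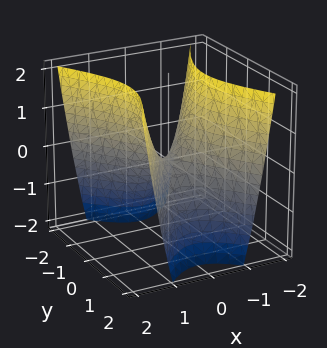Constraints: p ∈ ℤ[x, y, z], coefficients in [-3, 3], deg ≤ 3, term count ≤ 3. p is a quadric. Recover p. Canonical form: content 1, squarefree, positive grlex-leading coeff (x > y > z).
2*x^2 - y^2 - z

(a) Degree: a saddle surface; a quadric, so deg p = 2.
(b) Symmetries: it's symmetric under x → −x, forcing even powers of x; mirror symmetry y ↦ −y ⇒ only even powers of y.
(c) Checking where it meets the axes: it crosses the x-axis at the gridline x = 0; it meets the y-axis at y = 0 (among the integer gridlines); it crosses the z-axis at the gridline z = 0.
(d) Putting this together gives p.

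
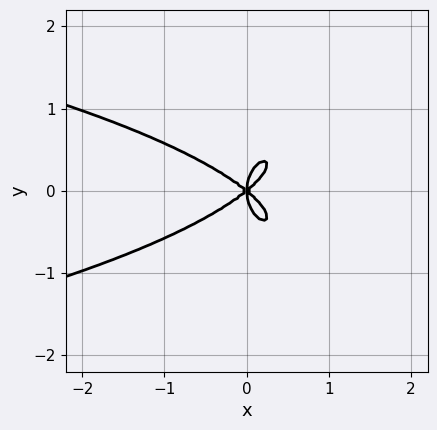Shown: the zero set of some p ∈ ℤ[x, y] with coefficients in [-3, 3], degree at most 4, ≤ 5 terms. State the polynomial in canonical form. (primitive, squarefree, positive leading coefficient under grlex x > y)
(a) deg p = 4. The shape is more complex than any degree-3 curve.
(b) Symmetries: mirror symmetry y ↦ −y ⇒ only even powers of y.
(c) Reading off the gridlines: it crosses the y-axis at the gridline y = 0; it meets the x-axis at x = 0 (among the integer gridlines).
(d) Putting this together gives p.

2*x^2*y^2 + 3*y^4 + 2*x^3 - 3*x*y^2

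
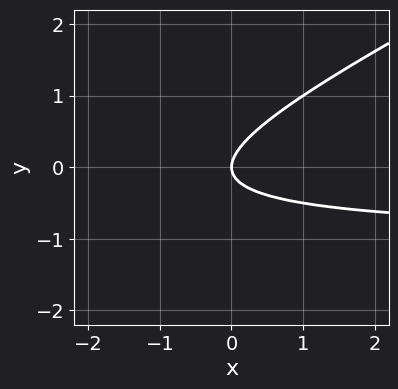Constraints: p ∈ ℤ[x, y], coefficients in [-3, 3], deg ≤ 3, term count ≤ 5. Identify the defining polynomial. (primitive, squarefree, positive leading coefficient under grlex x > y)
x*y - 2*y^2 + x

1. deg p = 2. The shape is more complex than any degree-1 curve.
2. From the visible intercepts: it crosses the x-axis at the gridline x = 0; it meets the y-axis at y = 0 (among the integer gridlines).
3. Solving for integer coefficients yields p as stated.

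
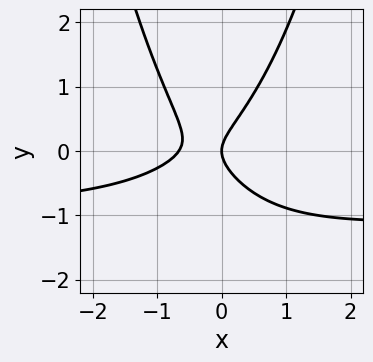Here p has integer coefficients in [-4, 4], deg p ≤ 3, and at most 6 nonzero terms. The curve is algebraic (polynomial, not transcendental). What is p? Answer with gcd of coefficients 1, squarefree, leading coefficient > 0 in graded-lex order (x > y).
First, the degree is 3 — no degree-2 curve has this shape.
Then, from the visible intercepts: it meets the y-axis at y = 0 (among the integer gridlines); one x-axis crossing is at x = 0.
Finally, these observations pin down the coefficients.

3*x^2*y + 3*x^2 - 3*y^2 + 2*x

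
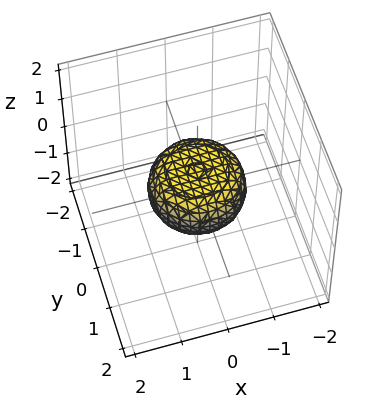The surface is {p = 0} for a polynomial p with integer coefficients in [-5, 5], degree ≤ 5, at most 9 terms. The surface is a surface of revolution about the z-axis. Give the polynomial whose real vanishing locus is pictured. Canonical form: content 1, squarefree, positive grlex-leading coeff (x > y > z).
(a) Degree: a generic line meets the surface in up to 4 points, so deg p = 4.
(b) Symmetry: the surface is invariant under rotation about z: p = q(x² + y², z).
(c) From the visible intercepts: the x-axis gridline crossings are at x ∈ {-1, 1}; among the integer gridlines, it crosses the y-axis at y ∈ {-1, 1}; a circular section at z = 0 has radius exactly 1.
(d) Assembling these constraints gives the stated polynomial.

2*x^4 + 4*x^2*y^2 + 2*y^4 - x^2 - y^2 + 3*z^2 - 1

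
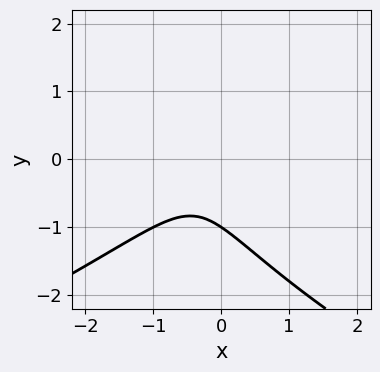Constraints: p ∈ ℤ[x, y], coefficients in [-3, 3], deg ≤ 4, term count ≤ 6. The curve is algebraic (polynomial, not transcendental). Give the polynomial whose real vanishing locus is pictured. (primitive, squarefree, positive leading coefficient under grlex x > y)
1. Degree: a generic line meets the curve in up to 3 points, so deg p = 3.
2. From the axis intercepts and sections: the curve avoids every integer x-axis point in the box; it crosses the y-axis at the gridline y = -1.
3. Together with the visible shape, these determine p as stated.

y^3 + 2*x^2 - x*y + x + 1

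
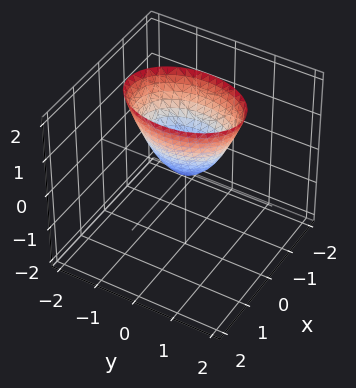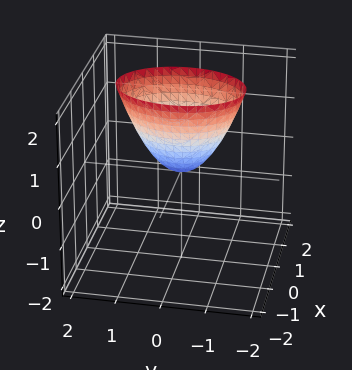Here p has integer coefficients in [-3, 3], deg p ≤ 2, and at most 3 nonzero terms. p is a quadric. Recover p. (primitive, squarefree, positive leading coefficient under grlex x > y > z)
2*x^2 + y^2 - z

1. The degree is 2 — a paraboloid; a quadric.
2. Symmetries: mirror symmetry y ↦ −y ⇒ only even powers of y; mirror symmetry x ↦ −x ⇒ only even powers of x.
3. Reading off the gridlines: it crosses the y-axis at the gridline y = 0; it meets the x-axis at x = 0 (among the integer gridlines); it crosses the z-axis at the gridline z = 0.
4. Assembling these constraints gives the stated polynomial.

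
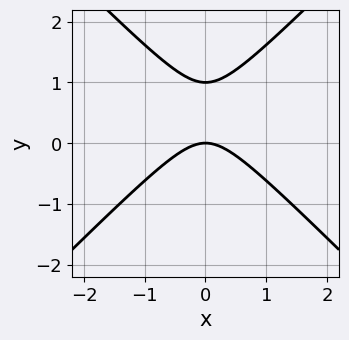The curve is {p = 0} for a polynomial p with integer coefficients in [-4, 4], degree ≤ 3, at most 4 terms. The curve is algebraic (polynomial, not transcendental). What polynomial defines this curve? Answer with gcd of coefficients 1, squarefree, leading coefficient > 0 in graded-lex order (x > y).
First, the degree is 2 — a generic line meets the curve in up to 2 points.
Next, symmetries: it's symmetric under x → −x, forcing even powers of x.
Then, from the visible intercepts: one x-axis crossing is at x = 0; the y-axis gridline crossings are at y ∈ {0, 1}.
Finally, these observations pin down the coefficients.

x^2 - y^2 + y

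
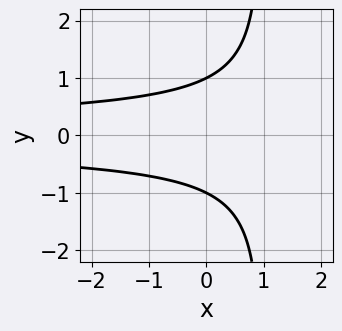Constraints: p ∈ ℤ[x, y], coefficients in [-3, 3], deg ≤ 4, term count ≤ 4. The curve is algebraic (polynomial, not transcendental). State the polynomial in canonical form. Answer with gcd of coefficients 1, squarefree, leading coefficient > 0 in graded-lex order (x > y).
x*y^2 - y^2 + 1

1. deg p = 3.
2. Symmetries: it's symmetric under y → −y, forcing even powers of y.
3. Observable constraints: the y-axis gridline crossings are at y ∈ {-1, 1}; no x-intercept at any integer in the box.
4. These observations pin down the coefficients.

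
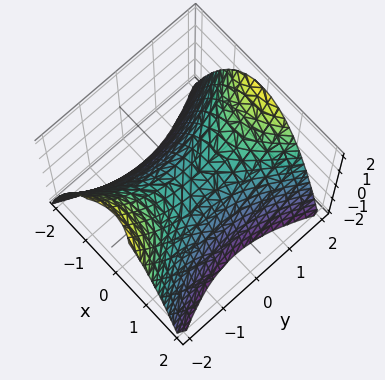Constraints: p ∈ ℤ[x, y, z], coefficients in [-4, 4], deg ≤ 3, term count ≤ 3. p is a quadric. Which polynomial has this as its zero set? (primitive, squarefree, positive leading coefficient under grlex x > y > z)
2*x^2 - y^2 + 2*z

First, degree: a saddle surface; a quadric, so deg p = 2.
Next, symmetries: mirror symmetry x ↦ −x ⇒ only even powers of x; mirror symmetry y ↦ −y ⇒ only even powers of y.
Then, from the axis intercepts and sections: it meets the x-axis at x = 0 (among the integer gridlines); one y-axis crossing is at y = 0; it crosses the z-axis at the gridline z = 0.
Finally, these observations pin down the coefficients.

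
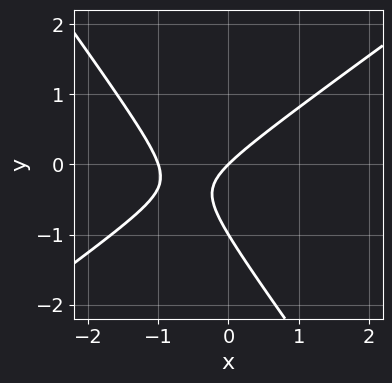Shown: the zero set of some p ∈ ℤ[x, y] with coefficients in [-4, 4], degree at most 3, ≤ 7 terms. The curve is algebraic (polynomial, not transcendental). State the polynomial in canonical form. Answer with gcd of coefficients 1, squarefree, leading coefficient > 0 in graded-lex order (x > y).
3*x^2 - 2*x*y - 3*y^2 + 3*x - 3*y

The degree is 2 — no degree-1 curve has this shape.
Reading off the gridlines: the x-axis gridline crossings are at x ∈ {-1, 0}; among the integer gridlines, it crosses the y-axis at y ∈ {-1, 0}.
Assembling these constraints gives the stated polynomial.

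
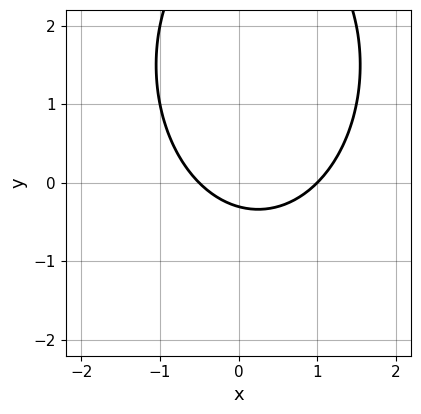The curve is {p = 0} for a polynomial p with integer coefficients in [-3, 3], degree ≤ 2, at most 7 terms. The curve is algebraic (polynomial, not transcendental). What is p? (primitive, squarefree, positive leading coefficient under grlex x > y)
First, the degree is 2 — the shape is more complex than any degree-1 curve.
Next, against the integer gridlines: it crosses the x-axis at the gridline x = 1.
Finally, assembling these constraints gives the stated polynomial.

2*x^2 + y^2 - x - 3*y - 1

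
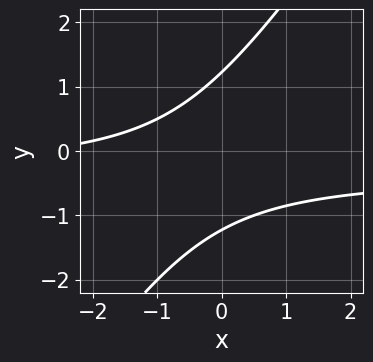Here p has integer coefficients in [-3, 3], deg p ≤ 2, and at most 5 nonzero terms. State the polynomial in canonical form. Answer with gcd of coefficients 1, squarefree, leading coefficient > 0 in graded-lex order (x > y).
3*x*y - 2*y^2 + x + 3

1. The degree is 2 — the shape is more complex than any degree-1 curve.
2. Reading off the gridlines: no x-intercept at any integer in the box.
3. Putting this together gives p.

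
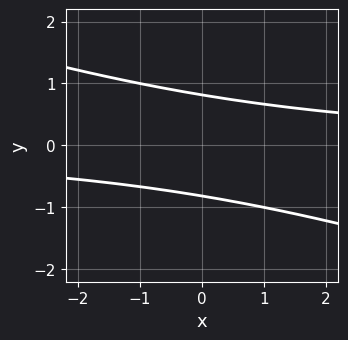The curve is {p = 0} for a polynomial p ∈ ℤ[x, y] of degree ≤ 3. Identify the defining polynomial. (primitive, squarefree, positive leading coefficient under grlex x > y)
x*y + 3*y^2 - 2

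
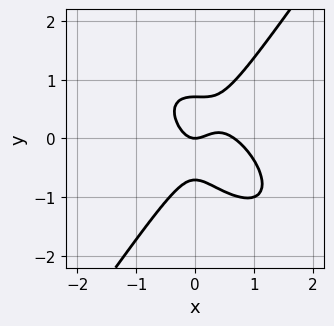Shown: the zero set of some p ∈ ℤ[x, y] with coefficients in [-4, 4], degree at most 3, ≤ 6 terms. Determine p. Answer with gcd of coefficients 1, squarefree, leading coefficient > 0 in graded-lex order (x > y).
3*x^3 + 2*x^2*y - 2*y^3 - 2*x^2 + y

1. deg p = 3. The shape is more complex than any degree-2 curve.
2. From the visible intercepts: it meets the x-axis at x = 0 (among the integer gridlines); it meets the y-axis at y = 0 (among the integer gridlines).
3. Together with the visible shape, these determine p as stated.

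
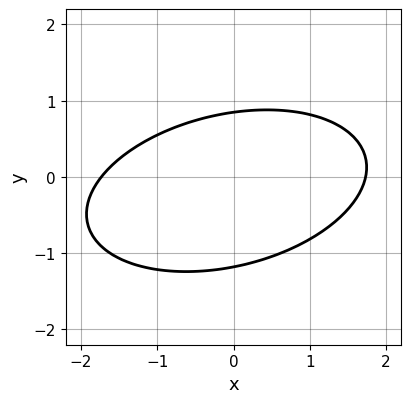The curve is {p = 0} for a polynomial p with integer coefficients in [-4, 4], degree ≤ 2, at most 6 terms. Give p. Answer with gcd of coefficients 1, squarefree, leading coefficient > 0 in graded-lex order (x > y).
x^2 - x*y + 3*y^2 + y - 3

1. Degree: the shape is more complex than any degree-1 curve, so deg p = 2.
2. Matching integer coefficients to the picture gives p.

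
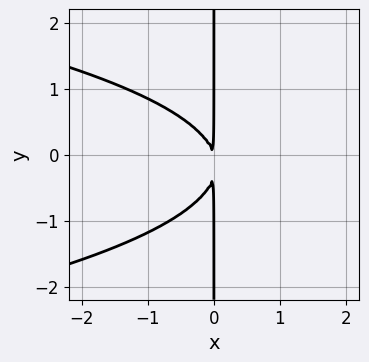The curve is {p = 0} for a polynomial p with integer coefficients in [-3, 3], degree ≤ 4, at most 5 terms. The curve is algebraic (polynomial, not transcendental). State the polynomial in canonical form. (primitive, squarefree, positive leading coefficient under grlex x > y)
3*x*y^2 + 3*x^2 + x*y

(a) The degree is 3 — a generic line meets the curve in up to 3 points.
(b) From the axis intercepts and sections: every point of the y-axis in the box is on the curve.
(c) Matching integer coefficients to the picture gives p.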